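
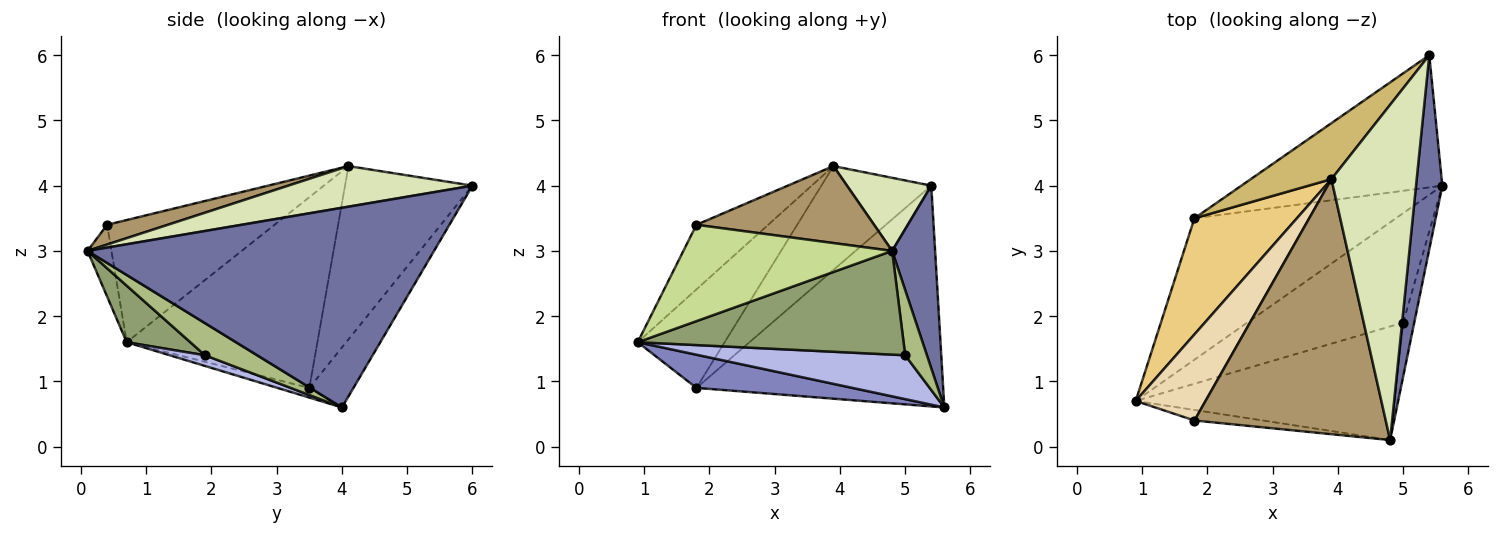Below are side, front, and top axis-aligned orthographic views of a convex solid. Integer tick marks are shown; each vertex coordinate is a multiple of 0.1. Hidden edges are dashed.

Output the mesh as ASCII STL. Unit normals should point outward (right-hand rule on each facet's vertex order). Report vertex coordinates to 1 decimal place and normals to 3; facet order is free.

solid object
 facet normal 0.984 -0.122 0.130
  outer loop
   vertex 5.4 6.0 4.0
   vertex 4.8 0.1 3.0
   vertex 5.6 4.0 0.6
  endloop
 endfacet
 facet normal -0.047 -0.228 -0.973
  outer loop
   vertex 1.8 3.5 0.9
   vertex 5.6 4.0 0.6
   vertex 0.9 0.7 1.6
  endloop
 endfacet
 facet normal -0.152 0.848 -0.508
  outer loop
   vertex 1.8 3.5 0.9
   vertex 5.4 6.0 4.0
   vertex 5.6 4.0 0.6
  endloop
 endfacet
 facet normal 0.063 -0.371 -0.926
  outer loop
   vertex 5.0 1.9 1.4
   vertex 0.9 0.7 1.6
   vertex 5.6 4.0 0.6
  endloop
 endfacet
 facet normal 0.159 -0.666 -0.729
  outer loop
   vertex 5.0 1.9 1.4
   vertex 4.8 0.1 3.0
   vertex 0.9 0.7 1.6
  endloop
 endfacet
 facet normal 0.880 -0.367 -0.302
  outer loop
   vertex 5.0 1.9 1.4
   vertex 5.6 4.0 0.6
   vertex 4.8 0.1 3.0
  endloop
 endfacet
 facet normal -0.113 -0.988 -0.108
  outer loop
   vertex 1.8 0.4 3.4
   vertex 0.9 0.7 1.6
   vertex 4.8 0.1 3.0
  endloop
 endfacet
 facet normal 0.422 -0.193 0.886
  outer loop
   vertex 3.9 4.1 4.3
   vertex 4.8 0.1 3.0
   vertex 5.4 6.0 4.0
  endloop
 endfacet
 facet normal 0.098 -0.288 0.953
  outer loop
   vertex 3.9 4.1 4.3
   vertex 1.8 0.4 3.4
   vertex 4.8 0.1 3.0
  endloop
 endfacet
 facet normal -0.714 0.616 0.332
  outer loop
   vertex 3.9 4.1 4.3
   vertex 5.4 6.0 4.0
   vertex 1.8 3.5 0.9
  endloop
 endfacet
 facet normal -0.818 0.373 0.439
  outer loop
   vertex 3.9 4.1 4.3
   vertex 1.8 3.5 0.9
   vertex 0.9 0.7 1.6
  endloop
 endfacet
 facet normal -0.814 0.349 0.465
  outer loop
   vertex 3.9 4.1 4.3
   vertex 0.9 0.7 1.6
   vertex 1.8 0.4 3.4
  endloop
 endfacet
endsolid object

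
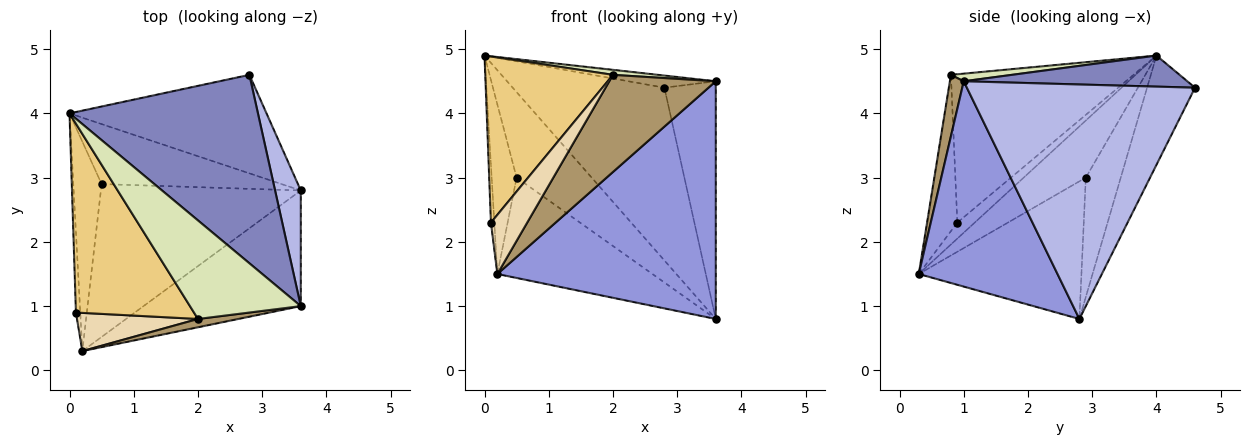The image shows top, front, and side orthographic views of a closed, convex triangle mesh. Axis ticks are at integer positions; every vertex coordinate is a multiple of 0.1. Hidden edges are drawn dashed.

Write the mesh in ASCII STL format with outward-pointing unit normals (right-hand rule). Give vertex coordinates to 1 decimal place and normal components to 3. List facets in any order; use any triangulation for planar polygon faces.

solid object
 facet normal -0.265 0.838 -0.478
  outer loop
   vertex 2.8 4.6 4.4
   vertex 3.6 2.8 0.8
   vertex 0.0 4.0 4.9
  endloop
 endfacet
 facet normal 0.162 0.063 0.985
  outer loop
   vertex 3.6 1.0 4.5
   vertex 2.8 4.6 4.4
   vertex 0.0 4.0 4.9
  endloop
 endfacet
 facet normal 0.496 -0.781 -0.380
  outer loop
   vertex 3.6 1.0 4.5
   vertex 0.2 0.3 1.5
   vertex 3.6 2.8 0.8
  endloop
 endfacet
 facet normal 0.970 0.219 0.106
  outer loop
   vertex 3.6 1.0 4.5
   vertex 3.6 2.8 0.8
   vertex 2.8 4.6 4.4
  endloop
 endfacet
 facet normal -0.356 0.765 -0.537
  outer loop
   vertex 0.5 2.9 3.0
   vertex 0.0 4.0 4.9
   vertex 3.6 2.8 0.8
  endloop
 endfacet
 facet normal -0.843 0.338 -0.418
  outer loop
   vertex 0.5 2.9 3.0
   vertex 0.2 0.3 1.5
   vertex 0.0 4.0 4.9
  endloop
 endfacet
 facet normal -0.499 0.476 -0.725
  outer loop
   vertex 0.5 2.9 3.0
   vertex 3.6 2.8 0.8
   vertex 0.2 0.3 1.5
  endloop
 endfacet
 facet normal 0.069 -0.051 0.996
  outer loop
   vertex 2.0 0.8 4.6
   vertex 3.6 1.0 4.5
   vertex 0.0 4.0 4.9
  endloop
 endfacet
 facet normal 0.129 -0.988 0.085
  outer loop
   vertex 2.0 0.8 4.6
   vertex 0.2 0.3 1.5
   vertex 3.6 1.0 4.5
  endloop
 endfacet
 facet normal -0.948 0.186 -0.258
  outer loop
   vertex 0.1 0.9 2.3
   vertex 0.0 4.0 4.9
   vertex 0.2 0.3 1.5
  endloop
 endfacet
 facet normal -0.686 -0.480 0.546
  outer loop
   vertex 0.1 0.9 2.3
   vertex 2.0 0.8 4.6
   vertex 0.0 4.0 4.9
  endloop
 endfacet
 facet normal -0.574 -0.688 0.444
  outer loop
   vertex 0.1 0.9 2.3
   vertex 0.2 0.3 1.5
   vertex 2.0 0.8 4.6
  endloop
 endfacet
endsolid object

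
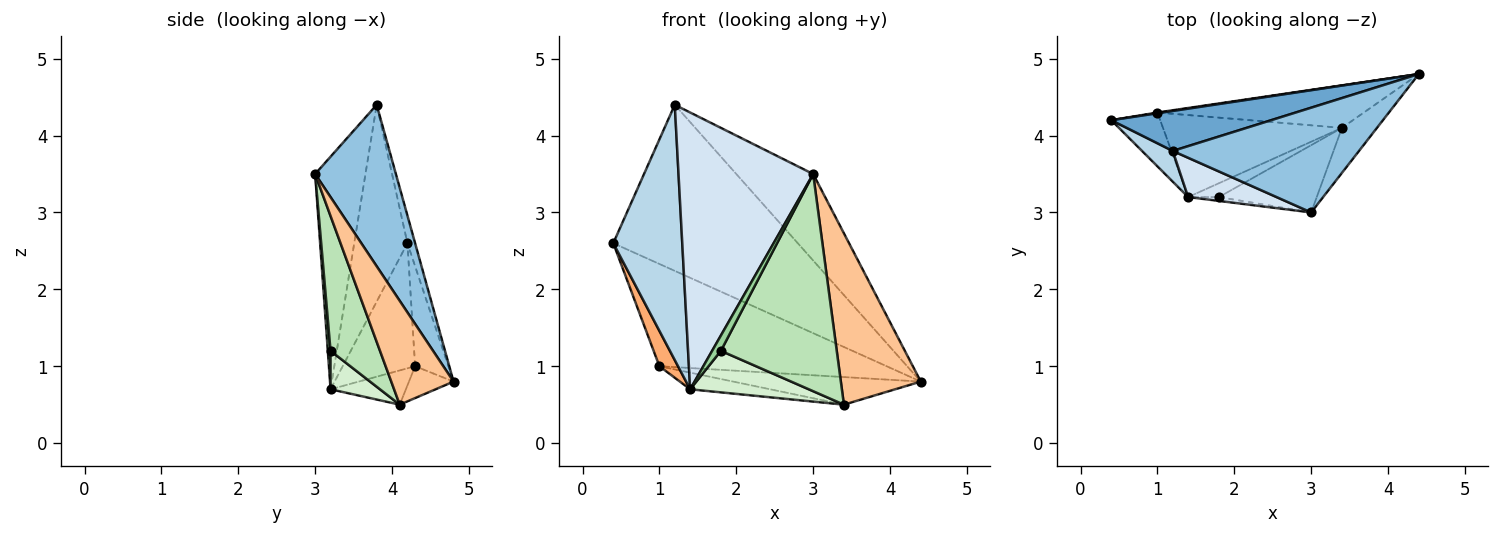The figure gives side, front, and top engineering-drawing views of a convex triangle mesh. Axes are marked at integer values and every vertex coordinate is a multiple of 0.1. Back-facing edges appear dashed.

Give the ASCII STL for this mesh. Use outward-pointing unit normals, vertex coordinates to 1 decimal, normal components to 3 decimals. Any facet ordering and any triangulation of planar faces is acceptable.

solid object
 facet normal -0.040 0.971 0.234
  outer loop
   vertex 1.2 3.8 4.4
   vertex 4.4 4.8 0.8
   vertex 0.4 4.2 2.6
  endloop
 endfacet
 facet normal 0.556 0.529 0.641
  outer loop
   vertex 1.2 3.8 4.4
   vertex 3.0 3.0 3.5
   vertex 4.4 4.8 0.8
  endloop
 endfacet
 facet normal -0.608 -0.788 0.095
  outer loop
   vertex 1.4 3.2 0.7
   vertex 1.2 3.8 4.4
   vertex 0.4 4.2 2.6
  endloop
 endfacet
 facet normal -0.347 -0.929 0.132
  outer loop
   vertex 1.4 3.2 0.7
   vertex 3.0 3.0 3.5
   vertex 1.2 3.8 4.4
  endloop
 endfacet
 facet normal -0.145 0.989 0.007
  outer loop
   vertex 1.0 4.3 1.0
   vertex 0.4 4.2 2.6
   vertex 4.4 4.8 0.8
  endloop
 endfacet
 facet normal -0.906 -0.233 -0.354
  outer loop
   vertex 1.0 4.3 1.0
   vertex 1.4 3.2 0.7
   vertex 0.4 4.2 2.6
  endloop
 endfacet
 facet normal 0.602 -0.773 -0.203
  outer loop
   vertex 3.4 4.1 0.5
   vertex 4.4 4.8 0.8
   vertex 3.0 3.0 3.5
  endloop
 endfacet
 facet normal -0.128 0.540 -0.832
  outer loop
   vertex 3.4 4.1 0.5
   vertex 1.0 4.3 1.0
   vertex 4.4 4.8 0.8
  endloop
 endfacet
 facet normal -0.184 0.196 -0.963
  outer loop
   vertex 3.4 4.1 0.5
   vertex 1.4 3.2 0.7
   vertex 1.0 4.3 1.0
  endloop
 endfacet
 facet normal 0.290 -0.928 -0.232
  outer loop
   vertex 1.8 3.2 1.2
   vertex 3.0 3.0 3.5
   vertex 1.4 3.2 0.7
  endloop
 endfacet
 facet normal 0.378 -0.884 -0.274
  outer loop
   vertex 1.8 3.2 1.2
   vertex 3.4 4.1 0.5
   vertex 3.0 3.0 3.5
  endloop
 endfacet
 facet normal 0.368 -0.882 -0.294
  outer loop
   vertex 1.8 3.2 1.2
   vertex 1.4 3.2 0.7
   vertex 3.4 4.1 0.5
  endloop
 endfacet
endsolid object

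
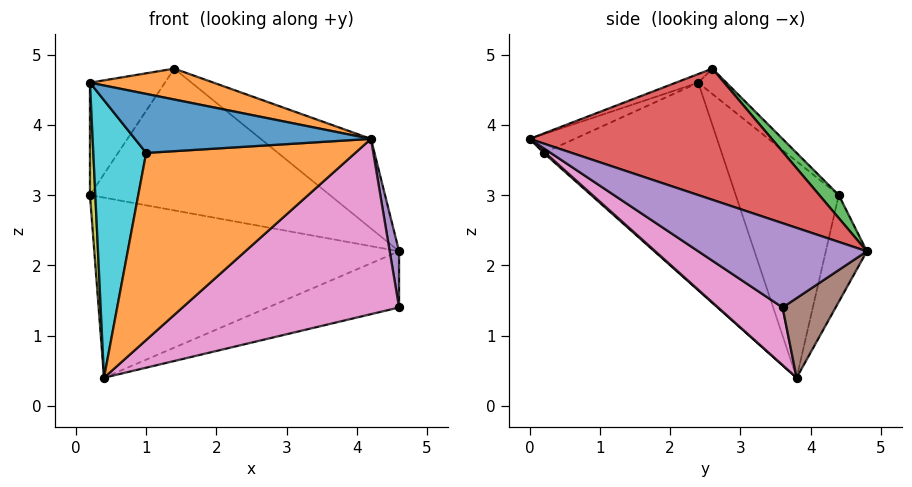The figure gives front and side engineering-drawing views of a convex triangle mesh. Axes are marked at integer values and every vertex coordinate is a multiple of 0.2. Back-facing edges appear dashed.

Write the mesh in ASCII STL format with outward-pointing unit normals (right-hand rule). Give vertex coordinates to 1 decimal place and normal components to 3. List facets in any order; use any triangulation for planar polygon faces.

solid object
 facet normal -0.130 0.964 -0.232
  outer loop
   vertex 0.4 3.8 0.4
   vertex 0.2 4.4 3.0
   vertex 4.6 4.8 2.2
  endloop
 endfacet
 facet normal 0.005 -0.664 -0.748
  outer loop
   vertex 1.0 0.2 3.6
   vertex 0.4 3.8 0.4
   vertex 4.2 0.0 3.8
  endloop
 endfacet
 facet normal 0.059 0.725 0.686
  outer loop
   vertex 1.4 2.6 4.8
   vertex 4.6 4.8 2.2
   vertex 0.2 4.4 3.0
  endloop
 endfacet
 facet normal 0.512 0.233 0.827
  outer loop
   vertex 1.4 2.6 4.8
   vertex 4.2 0.0 3.8
   vertex 4.6 4.8 2.2
  endloop
 endfacet
 facet normal 0.995 -0.055 0.083
  outer loop
   vertex 4.6 3.6 1.4
   vertex 4.6 4.8 2.2
   vertex 4.2 0.0 3.8
  endloop
 endfacet
 facet normal 0.219 0.541 -0.812
  outer loop
   vertex 4.6 3.6 1.4
   vertex 0.4 3.8 0.4
   vertex 4.6 4.8 2.2
  endloop
 endfacet
 facet normal 0.167 -0.560 -0.812
  outer loop
   vertex 4.6 3.6 1.4
   vertex 4.2 0.0 3.8
   vertex 0.4 3.8 0.4
  endloop
 endfacet
 facet normal -0.228 0.608 0.760
  outer loop
   vertex 0.2 2.4 4.6
   vertex 1.4 2.6 4.8
   vertex 0.2 4.4 3.0
  endloop
 endfacet
 facet normal -0.997 -0.052 -0.065
  outer loop
   vertex 0.2 2.4 4.6
   vertex 0.2 4.4 3.0
   vertex 0.4 3.8 0.4
  endloop
 endfacet
 facet normal -0.949 -0.282 -0.139
  outer loop
   vertex 0.2 2.4 4.6
   vertex 0.4 3.8 0.4
   vertex 1.0 0.2 3.6
  endloop
 endfacet
 facet normal -0.083 -0.437 0.895
  outer loop
   vertex 0.2 2.4 4.6
   vertex 1.0 0.2 3.6
   vertex 4.2 0.0 3.8
  endloop
 endfacet
 facet normal -0.078 -0.430 0.899
  outer loop
   vertex 0.2 2.4 4.6
   vertex 4.2 0.0 3.8
   vertex 1.4 2.6 4.8
  endloop
 endfacet
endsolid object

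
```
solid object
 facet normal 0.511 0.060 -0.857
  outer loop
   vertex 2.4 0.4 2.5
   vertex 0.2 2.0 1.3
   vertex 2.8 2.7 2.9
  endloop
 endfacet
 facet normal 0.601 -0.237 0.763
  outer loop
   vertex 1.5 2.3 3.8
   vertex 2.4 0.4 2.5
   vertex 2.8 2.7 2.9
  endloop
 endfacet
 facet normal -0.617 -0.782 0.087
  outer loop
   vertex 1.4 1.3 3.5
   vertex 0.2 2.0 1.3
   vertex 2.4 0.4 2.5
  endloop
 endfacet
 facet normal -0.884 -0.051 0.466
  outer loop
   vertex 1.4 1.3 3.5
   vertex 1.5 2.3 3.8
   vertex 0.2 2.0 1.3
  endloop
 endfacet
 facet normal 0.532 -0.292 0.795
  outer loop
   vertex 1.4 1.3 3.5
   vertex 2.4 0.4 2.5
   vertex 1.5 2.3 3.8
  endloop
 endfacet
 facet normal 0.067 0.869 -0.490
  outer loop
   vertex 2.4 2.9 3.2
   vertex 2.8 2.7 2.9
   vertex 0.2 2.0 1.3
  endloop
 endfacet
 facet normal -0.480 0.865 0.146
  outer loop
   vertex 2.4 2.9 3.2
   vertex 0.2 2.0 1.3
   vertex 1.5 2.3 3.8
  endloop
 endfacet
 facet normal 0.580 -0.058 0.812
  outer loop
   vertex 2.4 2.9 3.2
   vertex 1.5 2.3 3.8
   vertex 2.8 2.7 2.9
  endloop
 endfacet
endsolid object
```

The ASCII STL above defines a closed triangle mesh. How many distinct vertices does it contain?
6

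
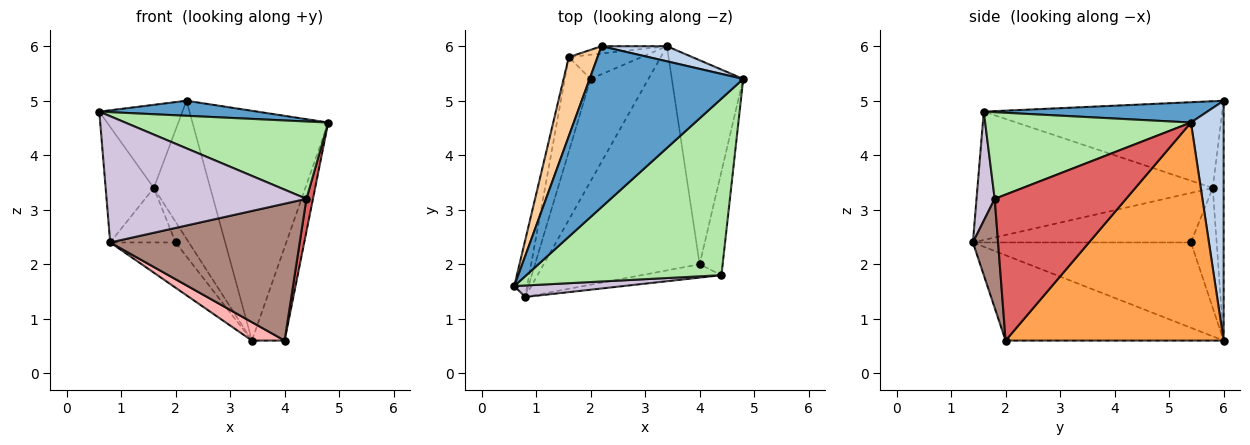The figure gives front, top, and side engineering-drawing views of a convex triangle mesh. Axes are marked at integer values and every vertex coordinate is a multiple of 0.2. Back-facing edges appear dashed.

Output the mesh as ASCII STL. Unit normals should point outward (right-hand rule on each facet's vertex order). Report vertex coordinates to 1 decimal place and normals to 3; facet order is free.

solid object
 facet normal 0.131 -0.092 0.987
  outer loop
   vertex 2.2 6.0 5.0
   vertex 0.6 1.6 4.8
   vertex 4.8 5.4 4.6
  endloop
 endfacet
 facet normal 0.234 0.970 0.064
  outer loop
   vertex 3.4 6.0 0.6
   vertex 2.2 6.0 5.0
   vertex 4.8 5.4 4.6
  endloop
 endfacet
 facet normal 0.941 0.141 -0.308
  outer loop
   vertex 4.0 2.0 0.6
   vertex 3.4 6.0 0.6
   vertex 4.8 5.4 4.6
  endloop
 endfacet
 facet normal -0.901 0.314 0.299
  outer loop
   vertex 1.6 5.8 3.4
   vertex 0.6 1.6 4.8
   vertex 2.2 6.0 5.0
  endloop
 endfacet
 facet normal -0.189 0.981 -0.052
  outer loop
   vertex 1.6 5.8 3.4
   vertex 2.2 6.0 5.0
   vertex 3.4 6.0 0.6
  endloop
 endfacet
 facet normal 0.377 -0.372 0.848
  outer loop
   vertex 4.4 1.8 3.2
   vertex 4.8 5.4 4.6
   vertex 0.6 1.6 4.8
  endloop
 endfacet
 facet normal 0.987 -0.049 -0.156
  outer loop
   vertex 4.4 1.8 3.2
   vertex 4.0 2.0 0.6
   vertex 4.8 5.4 4.6
  endloop
 endfacet
 facet normal -0.479 -0.072 -0.875
  outer loop
   vertex 0.8 1.4 2.4
   vertex 3.4 6.0 0.6
   vertex 4.0 2.0 0.6
  endloop
 endfacet
 facet normal -0.975 0.200 -0.098
  outer loop
   vertex 0.8 1.4 2.4
   vertex 0.6 1.6 4.8
   vertex 1.6 5.8 3.4
  endloop
 endfacet
 facet normal 0.090 -0.992 0.090
  outer loop
   vertex 0.8 1.4 2.4
   vertex 4.4 1.8 3.2
   vertex 0.6 1.6 4.8
  endloop
 endfacet
 facet normal 0.131 -0.987 -0.096
  outer loop
   vertex 0.8 1.4 2.4
   vertex 4.0 2.0 0.6
   vertex 4.4 1.8 3.2
  endloop
 endfacet
 facet normal -0.783 0.403 -0.474
  outer loop
   vertex 2.0 5.4 2.4
   vertex 1.6 5.8 3.4
   vertex 3.4 6.0 0.6
  endloop
 endfacet
 facet normal -0.803 0.241 -0.545
  outer loop
   vertex 2.0 5.4 2.4
   vertex 3.4 6.0 0.6
   vertex 0.8 1.4 2.4
  endloop
 endfacet
 facet normal -0.857 0.257 -0.446
  outer loop
   vertex 2.0 5.4 2.4
   vertex 0.8 1.4 2.4
   vertex 1.6 5.8 3.4
  endloop
 endfacet
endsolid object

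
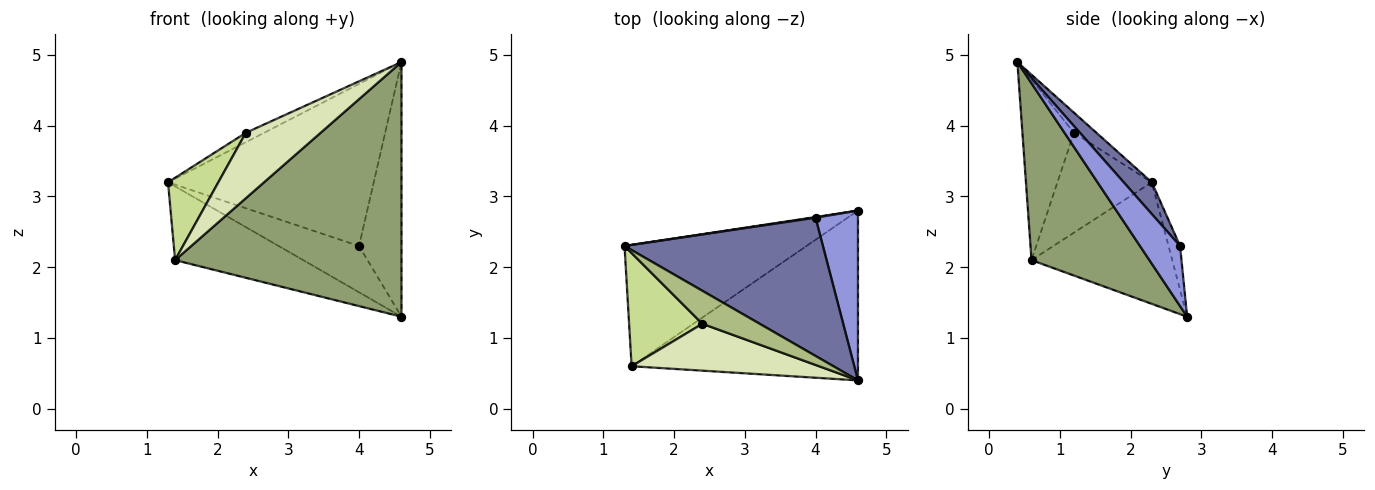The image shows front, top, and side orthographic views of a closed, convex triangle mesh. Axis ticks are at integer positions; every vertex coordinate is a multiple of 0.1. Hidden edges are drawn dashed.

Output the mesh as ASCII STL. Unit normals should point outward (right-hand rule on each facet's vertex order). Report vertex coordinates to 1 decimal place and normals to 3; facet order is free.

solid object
 facet normal 0.103 0.757 0.646
  outer loop
   vertex 4.0 2.7 2.3
   vertex 1.3 2.3 3.2
   vertex 4.6 0.4 4.9
  endloop
 endfacet
 facet normal -0.142 0.990 0.014
  outer loop
   vertex 4.0 2.7 2.3
   vertex 4.6 2.8 1.3
   vertex 1.3 2.3 3.2
  endloop
 endfacet
 facet normal 0.618 0.654 0.436
  outer loop
   vertex 4.0 2.7 2.3
   vertex 4.6 0.4 4.9
   vertex 4.6 2.8 1.3
  endloop
 endfacet
 facet normal -0.496 0.451 -0.742
  outer loop
   vertex 1.4 0.6 2.1
   vertex 1.3 2.3 3.2
   vertex 4.6 2.8 1.3
  endloop
 endfacet
 facet normal 0.398 -0.763 -0.509
  outer loop
   vertex 1.4 0.6 2.1
   vertex 4.6 2.8 1.3
   vertex 4.6 0.4 4.9
  endloop
 endfacet
 facet normal -0.319 0.260 0.911
  outer loop
   vertex 2.4 1.2 3.9
   vertex 4.6 0.4 4.9
   vertex 1.3 2.3 3.2
  endloop
 endfacet
 facet normal -0.741 -0.395 0.543
  outer loop
   vertex 2.4 1.2 3.9
   vertex 1.3 2.3 3.2
   vertex 1.4 0.6 2.1
  endloop
 endfacet
 facet normal -0.489 -0.709 0.508
  outer loop
   vertex 2.4 1.2 3.9
   vertex 1.4 0.6 2.1
   vertex 4.6 0.4 4.9
  endloop
 endfacet
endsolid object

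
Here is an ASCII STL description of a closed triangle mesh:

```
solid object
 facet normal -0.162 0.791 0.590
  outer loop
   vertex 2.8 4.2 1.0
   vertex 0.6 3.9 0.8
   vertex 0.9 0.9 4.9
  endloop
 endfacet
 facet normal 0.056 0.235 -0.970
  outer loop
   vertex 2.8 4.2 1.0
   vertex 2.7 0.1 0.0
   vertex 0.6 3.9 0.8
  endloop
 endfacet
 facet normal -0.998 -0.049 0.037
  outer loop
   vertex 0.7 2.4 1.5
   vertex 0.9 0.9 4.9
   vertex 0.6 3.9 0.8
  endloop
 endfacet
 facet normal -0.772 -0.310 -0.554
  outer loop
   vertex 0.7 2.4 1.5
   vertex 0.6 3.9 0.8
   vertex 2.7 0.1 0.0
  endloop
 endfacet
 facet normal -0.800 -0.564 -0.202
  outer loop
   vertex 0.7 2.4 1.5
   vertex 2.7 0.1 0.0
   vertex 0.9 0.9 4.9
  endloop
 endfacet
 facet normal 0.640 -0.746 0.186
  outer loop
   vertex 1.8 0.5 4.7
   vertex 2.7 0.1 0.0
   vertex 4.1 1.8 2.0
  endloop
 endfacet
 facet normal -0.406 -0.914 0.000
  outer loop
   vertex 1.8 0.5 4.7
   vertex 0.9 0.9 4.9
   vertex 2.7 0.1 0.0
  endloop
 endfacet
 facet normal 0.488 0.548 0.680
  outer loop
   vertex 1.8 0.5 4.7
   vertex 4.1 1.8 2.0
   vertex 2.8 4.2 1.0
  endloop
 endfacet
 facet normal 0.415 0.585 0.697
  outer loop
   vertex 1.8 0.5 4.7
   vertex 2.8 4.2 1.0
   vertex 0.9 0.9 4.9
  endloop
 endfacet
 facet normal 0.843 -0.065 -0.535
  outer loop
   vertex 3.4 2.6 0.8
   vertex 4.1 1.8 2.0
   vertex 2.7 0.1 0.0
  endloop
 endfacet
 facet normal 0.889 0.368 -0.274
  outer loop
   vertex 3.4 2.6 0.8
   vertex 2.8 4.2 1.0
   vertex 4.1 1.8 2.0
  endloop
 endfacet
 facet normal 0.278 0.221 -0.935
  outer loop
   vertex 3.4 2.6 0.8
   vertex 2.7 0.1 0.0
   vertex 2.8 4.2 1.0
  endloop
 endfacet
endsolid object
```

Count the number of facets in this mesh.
12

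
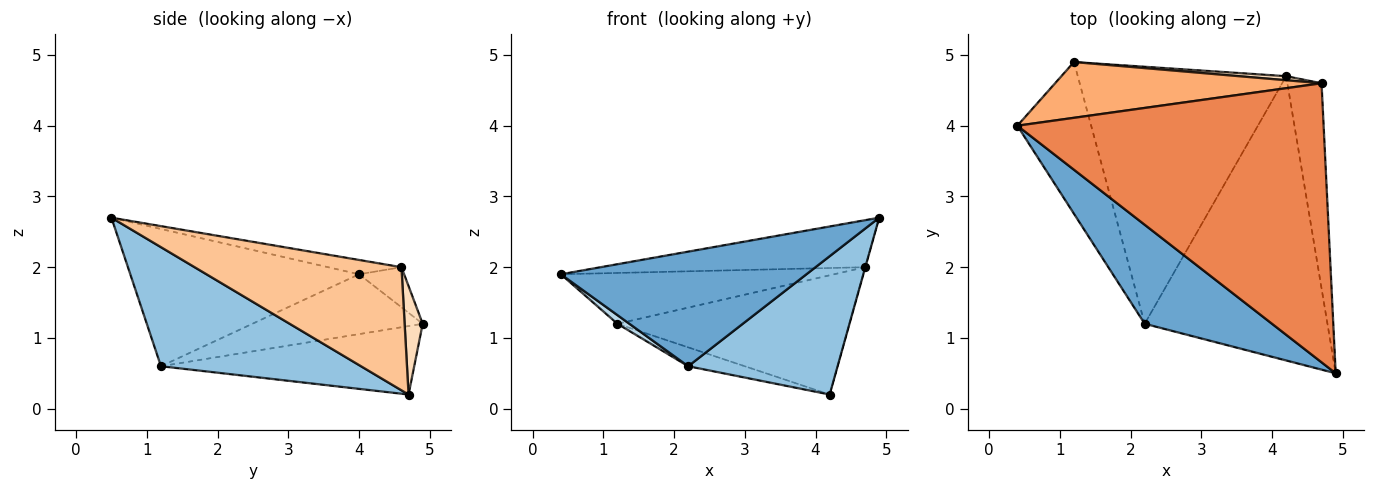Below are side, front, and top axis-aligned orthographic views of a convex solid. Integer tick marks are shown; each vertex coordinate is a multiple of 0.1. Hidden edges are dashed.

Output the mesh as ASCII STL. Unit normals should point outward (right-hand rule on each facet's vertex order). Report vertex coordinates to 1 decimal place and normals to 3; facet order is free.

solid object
 facet normal -0.576 -0.618 0.534
  outer loop
   vertex 2.2 1.2 0.6
   vertex 4.9 0.5 2.7
   vertex 0.4 4.0 1.9
  endloop
 endfacet
 facet normal 0.506 -0.378 -0.776
  outer loop
   vertex 2.2 1.2 0.6
   vertex 4.2 4.7 0.2
   vertex 4.9 0.5 2.7
  endloop
 endfacet
 facet normal -0.629 -0.044 -0.776
  outer loop
   vertex 2.2 1.2 0.6
   vertex 0.4 4.0 1.9
   vertex 1.2 4.9 1.2
  endloop
 endfacet
 facet normal -0.311 0.070 -0.948
  outer loop
   vertex 2.2 1.2 0.6
   vertex 1.2 4.9 1.2
   vertex 4.2 4.7 0.2
  endloop
 endfacet
 facet normal -0.046 0.166 0.985
  outer loop
   vertex 4.7 4.6 2.0
   vertex 0.4 4.0 1.9
   vertex 4.9 0.5 2.7
  endloop
 endfacet
 facet normal -0.111 0.670 0.735
  outer loop
   vertex 4.7 4.6 2.0
   vertex 1.2 4.9 1.2
   vertex 0.4 4.0 1.9
  endloop
 endfacet
 facet normal 0.964 0.001 -0.268
  outer loop
   vertex 4.7 4.6 2.0
   vertex 4.9 0.5 2.7
   vertex 4.2 4.7 0.2
  endloop
 endfacet
 facet normal 0.078 0.996 0.034
  outer loop
   vertex 4.7 4.6 2.0
   vertex 4.2 4.7 0.2
   vertex 1.2 4.9 1.2
  endloop
 endfacet
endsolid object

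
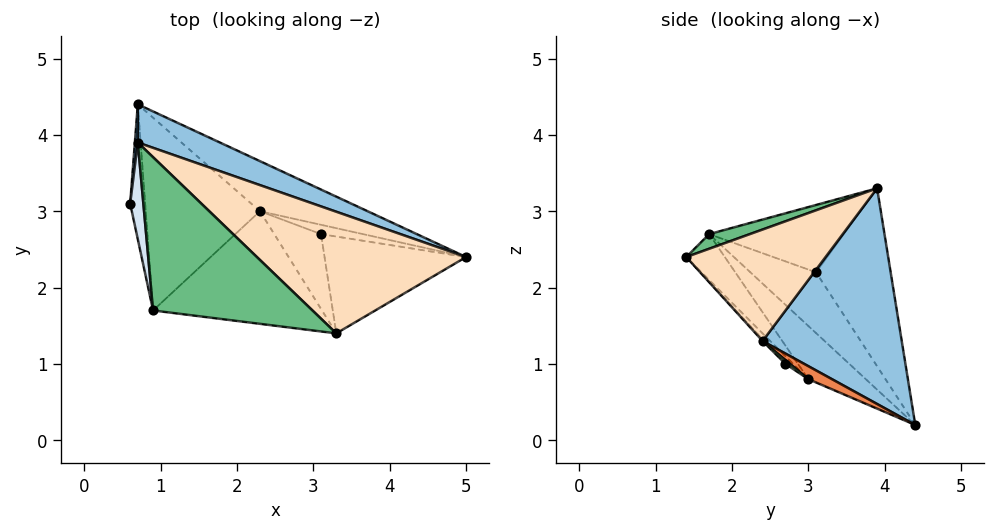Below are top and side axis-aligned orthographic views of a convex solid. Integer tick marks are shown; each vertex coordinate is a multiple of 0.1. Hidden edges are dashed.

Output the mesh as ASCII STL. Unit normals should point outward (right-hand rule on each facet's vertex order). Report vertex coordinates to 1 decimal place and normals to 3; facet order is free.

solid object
 facet normal -0.995 0.102 0.016
  outer loop
   vertex 0.7 3.9 3.3
   vertex 0.7 4.4 0.2
   vertex 0.6 3.1 2.2
  endloop
 endfacet
 facet normal 0.386 0.911 0.147
  outer loop
   vertex 0.7 3.9 3.3
   vertex 5.0 2.4 1.3
   vertex 0.7 4.4 0.2
  endloop
 endfacet
 facet normal -0.932 -0.282 -0.230
  outer loop
   vertex 0.9 1.7 2.7
   vertex 0.6 3.1 2.2
   vertex 0.7 4.4 0.2
  endloop
 endfacet
 facet normal -0.972 -0.140 0.190
  outer loop
   vertex 0.9 1.7 2.7
   vertex 0.7 3.9 3.3
   vertex 0.6 3.1 2.2
  endloop
 endfacet
 facet normal 0.115 -0.277 -0.954
  outer loop
   vertex 2.3 3.0 0.8
   vertex 0.7 4.4 0.2
   vertex 5.0 2.4 1.3
  endloop
 endfacet
 facet normal -0.318 -0.657 -0.684
  outer loop
   vertex 2.3 3.0 0.8
   vertex 0.9 1.7 2.7
   vertex 0.7 4.4 0.2
  endloop
 endfacet
 facet normal -0.174 -0.748 -0.640
  outer loop
   vertex 3.3 1.4 2.4
   vertex 0.9 1.7 2.7
   vertex 2.3 3.0 0.8
  endloop
 endfacet
 facet normal 0.463 0.169 0.870
  outer loop
   vertex 3.3 1.4 2.4
   vertex 5.0 2.4 1.3
   vertex 0.7 3.9 3.3
  endloop
 endfacet
 facet normal 0.089 -0.255 0.963
  outer loop
   vertex 3.3 1.4 2.4
   vertex 0.7 3.9 3.3
   vertex 0.9 1.7 2.7
  endloop
 endfacet
 facet normal 0.083 -0.389 -0.917
  outer loop
   vertex 3.1 2.7 1.0
   vertex 2.3 3.0 0.8
   vertex 5.0 2.4 1.3
  endloop
 endfacet
 facet normal -0.008 -0.733 -0.680
  outer loop
   vertex 3.1 2.7 1.0
   vertex 5.0 2.4 1.3
   vertex 3.3 1.4 2.4
  endloop
 endfacet
 facet normal -0.109 -0.736 -0.668
  outer loop
   vertex 3.1 2.7 1.0
   vertex 3.3 1.4 2.4
   vertex 2.3 3.0 0.8
  endloop
 endfacet
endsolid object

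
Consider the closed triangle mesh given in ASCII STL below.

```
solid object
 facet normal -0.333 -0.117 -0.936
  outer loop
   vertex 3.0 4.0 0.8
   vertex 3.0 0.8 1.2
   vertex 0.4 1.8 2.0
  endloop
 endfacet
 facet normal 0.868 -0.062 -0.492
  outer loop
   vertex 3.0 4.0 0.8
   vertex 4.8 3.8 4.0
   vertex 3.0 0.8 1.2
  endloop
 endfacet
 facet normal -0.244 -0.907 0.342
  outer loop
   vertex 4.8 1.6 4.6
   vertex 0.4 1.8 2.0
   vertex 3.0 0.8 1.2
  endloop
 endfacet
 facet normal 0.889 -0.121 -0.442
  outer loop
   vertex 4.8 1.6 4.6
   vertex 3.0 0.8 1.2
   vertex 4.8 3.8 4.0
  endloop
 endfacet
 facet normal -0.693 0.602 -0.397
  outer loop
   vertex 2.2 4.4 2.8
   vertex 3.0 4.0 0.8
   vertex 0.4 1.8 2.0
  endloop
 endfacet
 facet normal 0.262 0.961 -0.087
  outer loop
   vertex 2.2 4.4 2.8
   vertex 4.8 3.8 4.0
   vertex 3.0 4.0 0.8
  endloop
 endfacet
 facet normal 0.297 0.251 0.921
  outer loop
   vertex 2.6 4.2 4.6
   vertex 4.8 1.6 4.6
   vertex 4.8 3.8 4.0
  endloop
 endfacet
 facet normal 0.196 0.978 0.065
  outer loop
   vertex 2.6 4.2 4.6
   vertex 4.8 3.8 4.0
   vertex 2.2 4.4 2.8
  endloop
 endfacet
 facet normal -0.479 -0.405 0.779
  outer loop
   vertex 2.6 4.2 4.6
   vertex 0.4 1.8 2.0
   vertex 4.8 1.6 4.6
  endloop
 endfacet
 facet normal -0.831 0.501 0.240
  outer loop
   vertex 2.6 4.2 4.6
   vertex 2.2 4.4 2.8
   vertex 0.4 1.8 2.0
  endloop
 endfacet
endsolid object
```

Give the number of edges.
15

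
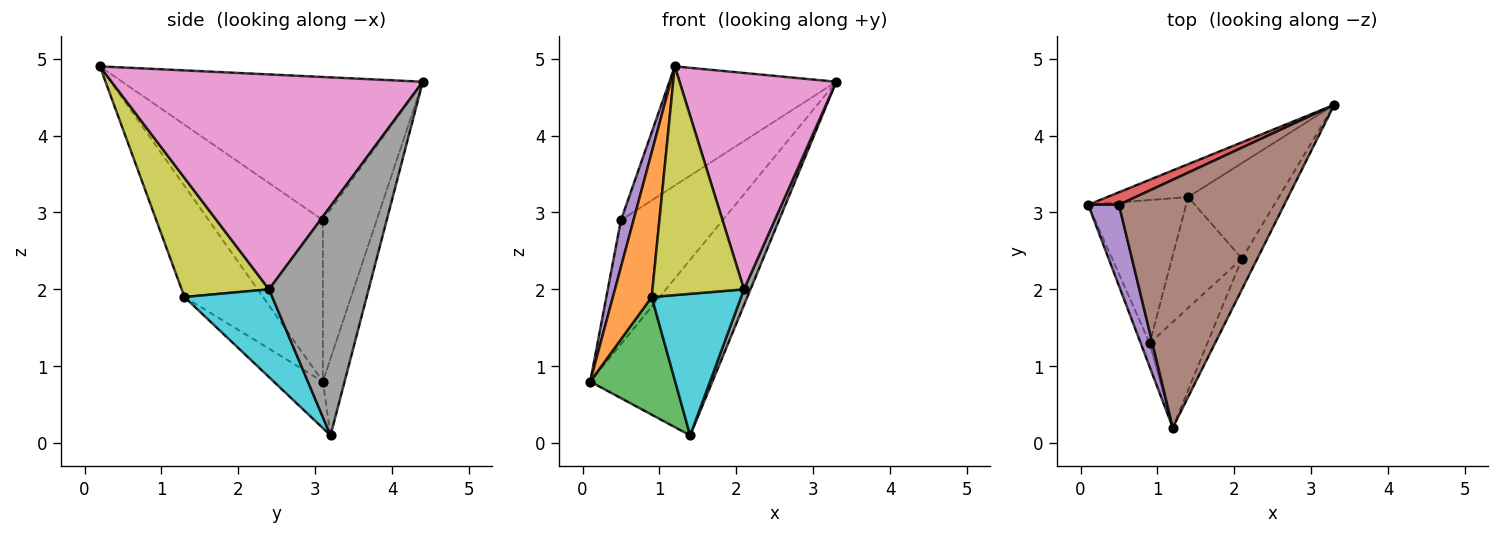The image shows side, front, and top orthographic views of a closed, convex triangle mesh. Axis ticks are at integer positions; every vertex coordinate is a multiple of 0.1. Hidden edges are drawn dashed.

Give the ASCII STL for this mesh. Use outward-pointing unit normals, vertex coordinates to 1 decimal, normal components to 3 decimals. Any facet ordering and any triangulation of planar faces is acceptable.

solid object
 facet normal -0.172 0.968 -0.181
  outer loop
   vertex 1.4 3.2 0.1
   vertex 0.1 3.1 0.8
   vertex 3.3 4.4 4.7
  endloop
 endfacet
 facet normal -0.894 -0.442 -0.073
  outer loop
   vertex 0.9 1.3 1.9
   vertex 1.2 0.2 4.9
   vertex 0.1 3.1 0.8
  endloop
 endfacet
 facet normal -0.345 -0.596 -0.725
  outer loop
   vertex 0.9 1.3 1.9
   vertex 0.1 3.1 0.8
   vertex 1.4 3.2 0.1
  endloop
 endfacet
 facet normal -0.466 0.880 0.089
  outer loop
   vertex 0.5 3.1 2.9
   vertex 3.3 4.4 4.7
   vertex 0.1 3.1 0.8
  endloop
 endfacet
 facet normal -0.977 -0.107 0.186
  outer loop
   vertex 0.5 3.1 2.9
   vertex 0.1 3.1 0.8
   vertex 1.2 0.2 4.9
  endloop
 endfacet
 facet normal -0.615 0.341 0.710
  outer loop
   vertex 0.5 3.1 2.9
   vertex 1.2 0.2 4.9
   vertex 3.3 4.4 4.7
  endloop
 endfacet
 facet normal 0.891 -0.449 -0.064
  outer loop
   vertex 2.1 2.4 2.0
   vertex 3.3 4.4 4.7
   vertex 1.2 0.2 4.9
  endloop
 endfacet
 facet normal 0.928 -0.061 -0.367
  outer loop
   vertex 2.1 2.4 2.0
   vertex 1.4 3.2 0.1
   vertex 3.3 4.4 4.7
  endloop
 endfacet
 facet normal 0.655 -0.686 -0.317
  outer loop
   vertex 2.1 2.4 2.0
   vertex 1.2 0.2 4.9
   vertex 0.9 1.3 1.9
  endloop
 endfacet
 facet normal 0.612 -0.623 -0.488
  outer loop
   vertex 2.1 2.4 2.0
   vertex 0.9 1.3 1.9
   vertex 1.4 3.2 0.1
  endloop
 endfacet
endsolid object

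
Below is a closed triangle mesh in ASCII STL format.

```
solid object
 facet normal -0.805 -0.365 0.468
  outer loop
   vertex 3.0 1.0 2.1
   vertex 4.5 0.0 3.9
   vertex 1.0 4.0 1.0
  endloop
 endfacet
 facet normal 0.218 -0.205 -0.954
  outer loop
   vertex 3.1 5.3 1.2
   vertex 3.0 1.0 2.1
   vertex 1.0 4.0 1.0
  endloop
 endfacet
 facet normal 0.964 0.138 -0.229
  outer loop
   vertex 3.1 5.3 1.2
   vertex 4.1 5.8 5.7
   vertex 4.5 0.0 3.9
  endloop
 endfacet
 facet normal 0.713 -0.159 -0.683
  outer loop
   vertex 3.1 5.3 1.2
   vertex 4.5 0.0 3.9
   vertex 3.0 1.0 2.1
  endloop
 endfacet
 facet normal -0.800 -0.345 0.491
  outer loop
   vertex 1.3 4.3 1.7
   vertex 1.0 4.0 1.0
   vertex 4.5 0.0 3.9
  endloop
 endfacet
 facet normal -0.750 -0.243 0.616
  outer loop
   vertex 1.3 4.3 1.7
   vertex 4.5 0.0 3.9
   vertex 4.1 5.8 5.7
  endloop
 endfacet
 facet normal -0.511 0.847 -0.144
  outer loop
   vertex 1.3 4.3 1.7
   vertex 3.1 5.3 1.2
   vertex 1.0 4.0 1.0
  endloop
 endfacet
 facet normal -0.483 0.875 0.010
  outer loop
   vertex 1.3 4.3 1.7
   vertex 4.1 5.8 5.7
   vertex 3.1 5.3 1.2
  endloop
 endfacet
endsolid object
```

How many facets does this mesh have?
8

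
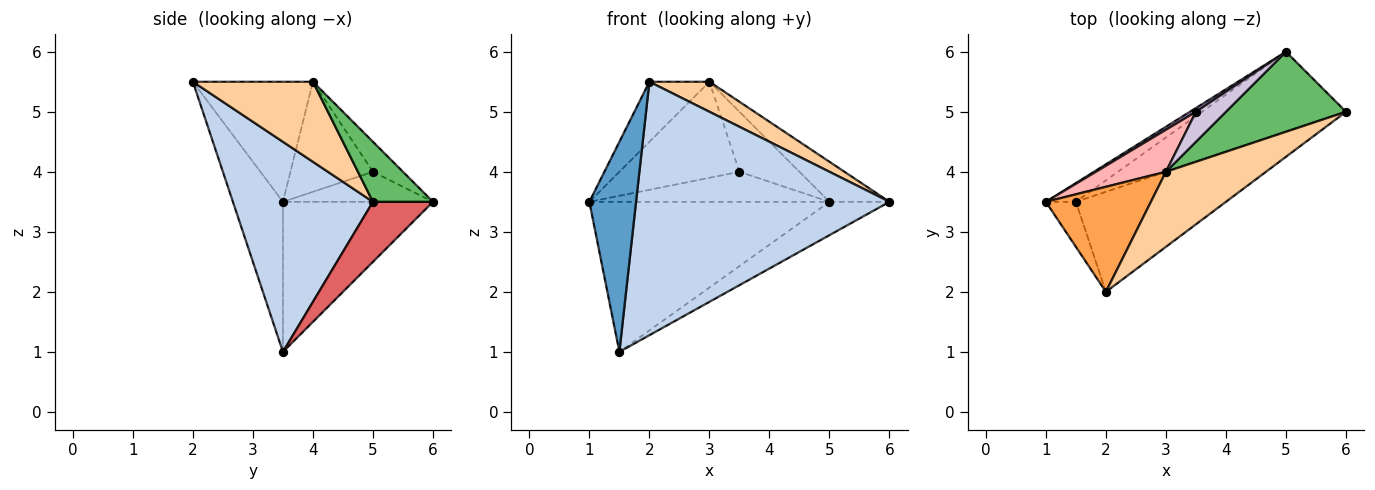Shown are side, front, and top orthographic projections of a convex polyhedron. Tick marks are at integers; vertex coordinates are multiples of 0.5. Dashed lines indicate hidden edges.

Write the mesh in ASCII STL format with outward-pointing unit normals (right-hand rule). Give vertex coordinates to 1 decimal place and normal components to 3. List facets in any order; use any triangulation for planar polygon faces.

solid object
 facet normal -0.723 -0.675 -0.145
  outer loop
   vertex 1.5 3.5 1.0
   vertex 2.0 2.0 5.5
   vertex 1.0 3.5 3.5
  endloop
 endfacet
 facet normal 0.457 -0.827 -0.327
  outer loop
   vertex 1.5 3.5 1.0
   vertex 6.0 5.0 3.5
   vertex 2.0 2.0 5.5
  endloop
 endfacet
 facet normal -0.704 0.352 0.616
  outer loop
   vertex 3.0 4.0 5.5
   vertex 1.0 3.5 3.5
   vertex 2.0 2.0 5.5
  endloop
 endfacet
 facet normal 0.596 -0.298 0.745
  outer loop
   vertex 3.0 4.0 5.5
   vertex 2.0 2.0 5.5
   vertex 6.0 5.0 3.5
  endloop
 endfacet
 facet normal 0.408 0.408 0.816
  outer loop
   vertex 5.0 6.0 3.5
   vertex 3.0 4.0 5.5
   vertex 6.0 5.0 3.5
  endloop
 endfacet
 facet normal -0.527 0.843 -0.105
  outer loop
   vertex 5.0 6.0 3.5
   vertex 1.5 3.5 1.0
   vertex 1.0 3.5 3.5
  endloop
 endfacet
 facet normal 0.359 0.359 -0.862
  outer loop
   vertex 5.0 6.0 3.5
   vertex 6.0 5.0 3.5
   vertex 1.5 3.5 1.0
  endloop
 endfacet
 facet normal -0.533 0.775 0.339
  outer loop
   vertex 3.5 5.0 4.0
   vertex 1.0 3.5 3.5
   vertex 3.0 4.0 5.5
  endloop
 endfacet
 facet normal -0.527 0.843 0.105
  outer loop
   vertex 3.5 5.0 4.0
   vertex 5.0 6.0 3.5
   vertex 1.0 3.5 3.5
  endloop
 endfacet
 facet normal -0.408 0.816 0.408
  outer loop
   vertex 3.5 5.0 4.0
   vertex 3.0 4.0 5.5
   vertex 5.0 6.0 3.5
  endloop
 endfacet
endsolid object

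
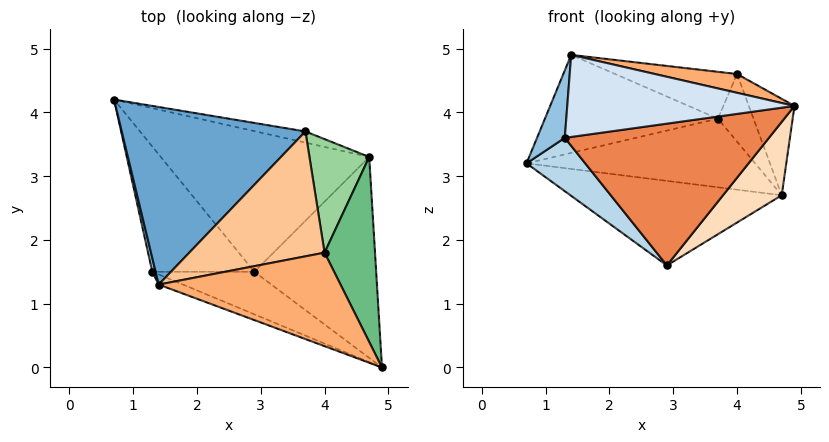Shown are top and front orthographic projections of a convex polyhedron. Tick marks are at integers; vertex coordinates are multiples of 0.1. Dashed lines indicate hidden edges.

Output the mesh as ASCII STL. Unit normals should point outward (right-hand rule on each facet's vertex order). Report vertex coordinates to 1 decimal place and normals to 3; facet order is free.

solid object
 facet normal -0.123 0.480 0.869
  outer loop
   vertex 3.7 3.7 3.9
   vertex 0.7 4.2 3.2
   vertex 1.4 1.3 4.9
  endloop
 endfacet
 facet normal -0.977 -0.211 0.043
  outer loop
   vertex 1.3 1.5 3.6
   vertex 1.4 1.3 4.9
   vertex 0.7 4.2 3.2
  endloop
 endfacet
 facet normal -0.755 -0.257 -0.604
  outer loop
   vertex 1.3 1.5 3.6
   vertex 0.7 4.2 3.2
   vertex 2.9 1.5 1.6
  endloop
 endfacet
 facet normal -0.369 -0.923 -0.114
  outer loop
   vertex 1.3 1.5 3.6
   vertex 4.9 0.0 4.1
   vertex 1.4 1.3 4.9
  endloop
 endfacet
 facet normal -0.338 -0.901 -0.270
  outer loop
   vertex 1.3 1.5 3.6
   vertex 2.9 1.5 1.6
   vertex 4.9 0.0 4.1
  endloop
 endfacet
 facet normal 0.149 -0.195 0.969
  outer loop
   vertex 4.0 1.8 4.6
   vertex 1.4 1.3 4.9
   vertex 4.9 0.0 4.1
  endloop
 endfacet
 facet normal 0.040 0.351 0.935
  outer loop
   vertex 4.0 1.8 4.6
   vertex 3.7 3.7 3.9
   vertex 1.4 1.3 4.9
  endloop
 endfacet
 facet normal 0.676 -0.253 -0.692
  outer loop
   vertex 4.7 3.3 2.7
   vertex 4.9 0.0 4.1
   vertex 2.9 1.5 1.6
  endloop
 endfacet
 facet normal 0.817 0.266 0.511
  outer loop
   vertex 4.7 3.3 2.7
   vertex 4.0 1.8 4.6
   vertex 4.9 0.0 4.1
  endloop
 endfacet
 facet normal 0.777 0.322 0.540
  outer loop
   vertex 4.7 3.3 2.7
   vertex 3.7 3.7 3.9
   vertex 4.0 1.8 4.6
  endloop
 endfacet
 facet normal 0.009 0.515 -0.857
  outer loop
   vertex 4.7 3.3 2.7
   vertex 2.9 1.5 1.6
   vertex 0.7 4.2 3.2
  endloop
 endfacet
 facet normal 0.198 0.967 -0.157
  outer loop
   vertex 4.7 3.3 2.7
   vertex 0.7 4.2 3.2
   vertex 3.7 3.7 3.9
  endloop
 endfacet
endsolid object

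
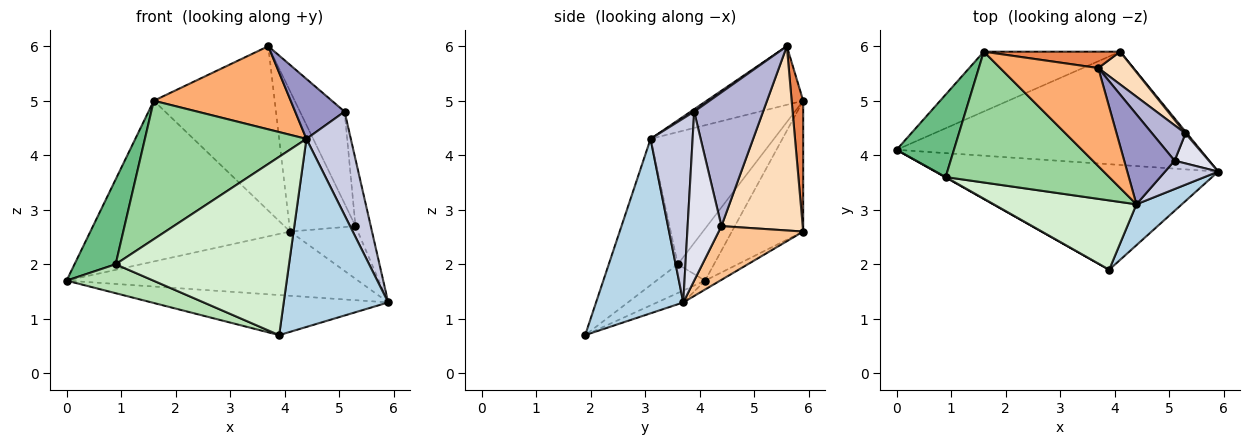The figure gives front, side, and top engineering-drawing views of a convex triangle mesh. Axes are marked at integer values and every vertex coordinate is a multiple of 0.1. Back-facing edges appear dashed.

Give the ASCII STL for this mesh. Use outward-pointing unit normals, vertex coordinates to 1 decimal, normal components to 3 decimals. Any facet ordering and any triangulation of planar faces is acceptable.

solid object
 facet normal -0.039 0.355 -0.934
  outer loop
   vertex 3.9 1.9 0.7
   vertex 0.0 4.1 1.7
   vertex 5.9 3.7 1.3
  endloop
 endfacet
 facet normal -0.026 0.493 -0.870
  outer loop
   vertex 4.1 5.9 2.6
   vertex 5.9 3.7 1.3
   vertex 0.0 4.1 1.7
  endloop
 endfacet
 facet normal 0.632 -0.757 0.165
  outer loop
   vertex 4.4 3.1 4.3
   vertex 3.9 1.9 0.7
   vertex 5.9 3.7 1.3
  endloop
 endfacet
 facet normal -0.318 0.889 -0.331
  outer loop
   vertex 1.6 5.9 5.0
   vertex 4.1 5.9 2.6
   vertex 0.0 4.1 1.7
  endloop
 endfacet
 facet normal 0.095 0.991 0.099
  outer loop
   vertex 1.6 5.9 5.0
   vertex 3.7 5.6 6.0
   vertex 4.1 5.9 2.6
  endloop
 endfacet
 facet normal -0.415 -0.588 0.694
  outer loop
   vertex 1.6 5.9 5.0
   vertex 4.4 3.1 4.3
   vertex 3.7 5.6 6.0
  endloop
 endfacet
 facet normal 0.780 0.625 0.022
  outer loop
   vertex 5.3 4.4 2.7
   vertex 5.9 3.7 1.3
   vertex 4.1 5.9 2.6
  endloop
 endfacet
 facet normal 0.768 0.624 0.145
  outer loop
   vertex 5.3 4.4 2.7
   vertex 4.1 5.9 2.6
   vertex 3.7 5.6 6.0
  endloop
 endfacet
 facet normal -0.533 -0.607 0.589
  outer loop
   vertex 0.9 3.6 2.0
   vertex 1.6 5.9 5.0
   vertex 0.0 4.1 1.7
  endloop
 endfacet
 facet normal -0.485 -0.635 0.600
  outer loop
   vertex 0.9 3.6 2.0
   vertex 4.4 3.1 4.3
   vertex 1.6 5.9 5.0
  endloop
 endfacet
 facet normal -0.489 -0.872 0.013
  outer loop
   vertex 0.9 3.6 2.0
   vertex 0.0 4.1 1.7
   vertex 3.9 1.9 0.7
  endloop
 endfacet
 facet normal -0.348 -0.874 0.340
  outer loop
   vertex 0.9 3.6 2.0
   vertex 3.9 1.9 0.7
   vertex 4.4 3.1 4.3
  endloop
 endfacet
 facet normal 0.040 -0.554 0.831
  outer loop
   vertex 5.1 3.9 4.8
   vertex 3.7 5.6 6.0
   vertex 4.4 3.1 4.3
  endloop
 endfacet
 facet normal 0.822 0.532 0.205
  outer loop
   vertex 5.1 3.9 4.8
   vertex 5.3 4.4 2.7
   vertex 3.7 5.6 6.0
  endloop
 endfacet
 facet normal 0.675 -0.712 0.195
  outer loop
   vertex 5.1 3.9 4.8
   vertex 4.4 3.1 4.3
   vertex 5.9 3.7 1.3
  endloop
 endfacet
 facet normal 0.896 0.405 0.182
  outer loop
   vertex 5.1 3.9 4.8
   vertex 5.9 3.7 1.3
   vertex 5.3 4.4 2.7
  endloop
 endfacet
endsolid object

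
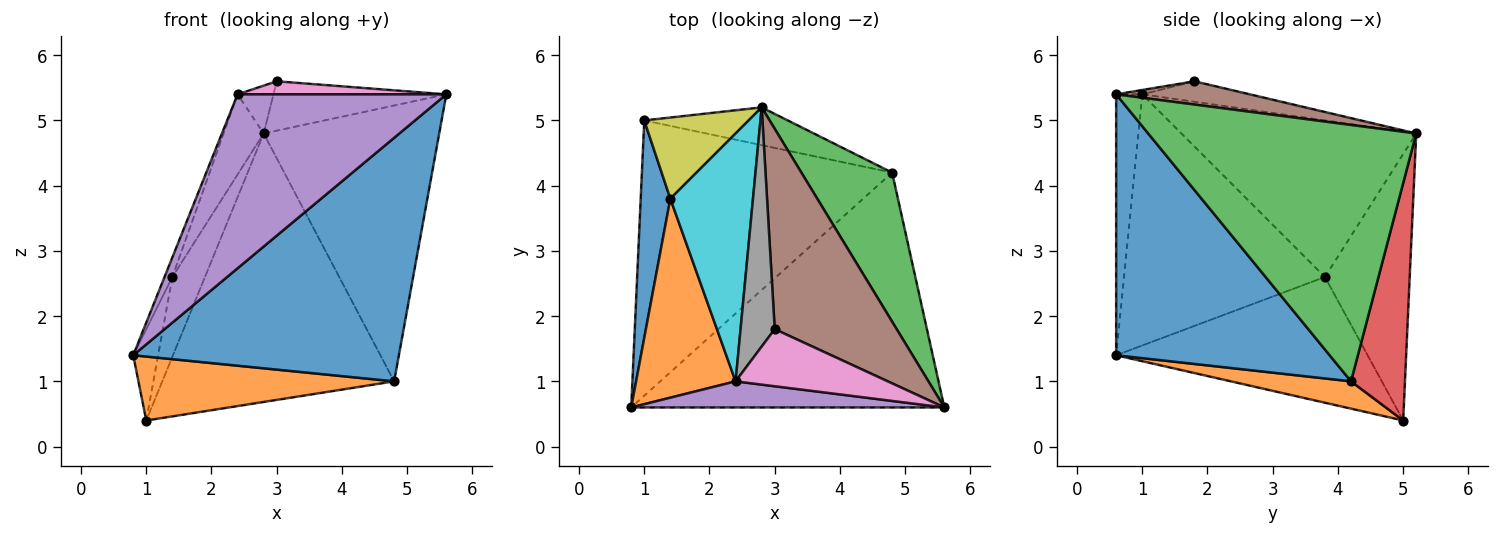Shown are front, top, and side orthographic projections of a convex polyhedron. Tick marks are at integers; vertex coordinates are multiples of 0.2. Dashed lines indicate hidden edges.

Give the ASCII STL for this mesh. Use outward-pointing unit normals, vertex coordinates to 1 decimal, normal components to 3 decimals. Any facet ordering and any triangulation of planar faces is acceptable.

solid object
 facet normal 0.501 -0.623 -0.601
  outer loop
   vertex 4.8 4.2 1.0
   vertex 5.6 0.6 5.4
   vertex 0.8 0.6 1.4
  endloop
 endfacet
 facet normal 0.106 -0.225 -0.969
  outer loop
   vertex 4.8 4.2 1.0
   vertex 0.8 0.6 1.4
   vertex 1.0 5.0 0.4
  endloop
 endfacet
 facet normal 0.802 0.525 0.284
  outer loop
   vertex 4.8 4.2 1.0
   vertex 2.8 5.2 4.8
   vertex 5.6 0.6 5.4
  endloop
 endfacet
 facet normal 0.225 0.965 -0.136
  outer loop
   vertex 4.8 4.2 1.0
   vertex 1.0 5.0 0.4
   vertex 2.8 5.2 4.8
  endloop
 endfacet
 facet normal -0.123 -0.981 0.147
  outer loop
   vertex 2.4 1.0 5.4
   vertex 0.8 0.6 1.4
   vertex 5.6 0.6 5.4
  endloop
 endfacet
 facet normal 0.182 0.235 0.955
  outer loop
   vertex 3.0 1.8 5.6
   vertex 5.6 0.6 5.4
   vertex 2.8 5.2 4.8
  endloop
 endfacet
 facet normal -0.028 -0.223 0.974
  outer loop
   vertex 3.0 1.8 5.6
   vertex 2.4 1.0 5.4
   vertex 5.6 0.6 5.4
  endloop
 endfacet
 facet normal -0.507 0.169 0.845
  outer loop
   vertex 3.0 1.8 5.6
   vertex 2.8 5.2 4.8
   vertex 2.4 1.0 5.4
  endloop
 endfacet
 facet normal -0.877 0.337 0.343
  outer loop
   vertex 1.4 3.8 2.6
   vertex 2.8 5.2 4.8
   vertex 1.0 5.0 0.4
  endloop
 endfacet
 facet normal -0.874 0.149 0.462
  outer loop
   vertex 1.4 3.8 2.6
   vertex 2.4 1.0 5.4
   vertex 2.8 5.2 4.8
  endloop
 endfacet
 facet normal -0.969 0.096 0.228
  outer loop
   vertex 1.4 3.8 2.6
   vertex 1.0 5.0 0.4
   vertex 0.8 0.6 1.4
  endloop
 endfacet
 facet normal -0.929 0.036 0.368
  outer loop
   vertex 1.4 3.8 2.6
   vertex 0.8 0.6 1.4
   vertex 2.4 1.0 5.4
  endloop
 endfacet
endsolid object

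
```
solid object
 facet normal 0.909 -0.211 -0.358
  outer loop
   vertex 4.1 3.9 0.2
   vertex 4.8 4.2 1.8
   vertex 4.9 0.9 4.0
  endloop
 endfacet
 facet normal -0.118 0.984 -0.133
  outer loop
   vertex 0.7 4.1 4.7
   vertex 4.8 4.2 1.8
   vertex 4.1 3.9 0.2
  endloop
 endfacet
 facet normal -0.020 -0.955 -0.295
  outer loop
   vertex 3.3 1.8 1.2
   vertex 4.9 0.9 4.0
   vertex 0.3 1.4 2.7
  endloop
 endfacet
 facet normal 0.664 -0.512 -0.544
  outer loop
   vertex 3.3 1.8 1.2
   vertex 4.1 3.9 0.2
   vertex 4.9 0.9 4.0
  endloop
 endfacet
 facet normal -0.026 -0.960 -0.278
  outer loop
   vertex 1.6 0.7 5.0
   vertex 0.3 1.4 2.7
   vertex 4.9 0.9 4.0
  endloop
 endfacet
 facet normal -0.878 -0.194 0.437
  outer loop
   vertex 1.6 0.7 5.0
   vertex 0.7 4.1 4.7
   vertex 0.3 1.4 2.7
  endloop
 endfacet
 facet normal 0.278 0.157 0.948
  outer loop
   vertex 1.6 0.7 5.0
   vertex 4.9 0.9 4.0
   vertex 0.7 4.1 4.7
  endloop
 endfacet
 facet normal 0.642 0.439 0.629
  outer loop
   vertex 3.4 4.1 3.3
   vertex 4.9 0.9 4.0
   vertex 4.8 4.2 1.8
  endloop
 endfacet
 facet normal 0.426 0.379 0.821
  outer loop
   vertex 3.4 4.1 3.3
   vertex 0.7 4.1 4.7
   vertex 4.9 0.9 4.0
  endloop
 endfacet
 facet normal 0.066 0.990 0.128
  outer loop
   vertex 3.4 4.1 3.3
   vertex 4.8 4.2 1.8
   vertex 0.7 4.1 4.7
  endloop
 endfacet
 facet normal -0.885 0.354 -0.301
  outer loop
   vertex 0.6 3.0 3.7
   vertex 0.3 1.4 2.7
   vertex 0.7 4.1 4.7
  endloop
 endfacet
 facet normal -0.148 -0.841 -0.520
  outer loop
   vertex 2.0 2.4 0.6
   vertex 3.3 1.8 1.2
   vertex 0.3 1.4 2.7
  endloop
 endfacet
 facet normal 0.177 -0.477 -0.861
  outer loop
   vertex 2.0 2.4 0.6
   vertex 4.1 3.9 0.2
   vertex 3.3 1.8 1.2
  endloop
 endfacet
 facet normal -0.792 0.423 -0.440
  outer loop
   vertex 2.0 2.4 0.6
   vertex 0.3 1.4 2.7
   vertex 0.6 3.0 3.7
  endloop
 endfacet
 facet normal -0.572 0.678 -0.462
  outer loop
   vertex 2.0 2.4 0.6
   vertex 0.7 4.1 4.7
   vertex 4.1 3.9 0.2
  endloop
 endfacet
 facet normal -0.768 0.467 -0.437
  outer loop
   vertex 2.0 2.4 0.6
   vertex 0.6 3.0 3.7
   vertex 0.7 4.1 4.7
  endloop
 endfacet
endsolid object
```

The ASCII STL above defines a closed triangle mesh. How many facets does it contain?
16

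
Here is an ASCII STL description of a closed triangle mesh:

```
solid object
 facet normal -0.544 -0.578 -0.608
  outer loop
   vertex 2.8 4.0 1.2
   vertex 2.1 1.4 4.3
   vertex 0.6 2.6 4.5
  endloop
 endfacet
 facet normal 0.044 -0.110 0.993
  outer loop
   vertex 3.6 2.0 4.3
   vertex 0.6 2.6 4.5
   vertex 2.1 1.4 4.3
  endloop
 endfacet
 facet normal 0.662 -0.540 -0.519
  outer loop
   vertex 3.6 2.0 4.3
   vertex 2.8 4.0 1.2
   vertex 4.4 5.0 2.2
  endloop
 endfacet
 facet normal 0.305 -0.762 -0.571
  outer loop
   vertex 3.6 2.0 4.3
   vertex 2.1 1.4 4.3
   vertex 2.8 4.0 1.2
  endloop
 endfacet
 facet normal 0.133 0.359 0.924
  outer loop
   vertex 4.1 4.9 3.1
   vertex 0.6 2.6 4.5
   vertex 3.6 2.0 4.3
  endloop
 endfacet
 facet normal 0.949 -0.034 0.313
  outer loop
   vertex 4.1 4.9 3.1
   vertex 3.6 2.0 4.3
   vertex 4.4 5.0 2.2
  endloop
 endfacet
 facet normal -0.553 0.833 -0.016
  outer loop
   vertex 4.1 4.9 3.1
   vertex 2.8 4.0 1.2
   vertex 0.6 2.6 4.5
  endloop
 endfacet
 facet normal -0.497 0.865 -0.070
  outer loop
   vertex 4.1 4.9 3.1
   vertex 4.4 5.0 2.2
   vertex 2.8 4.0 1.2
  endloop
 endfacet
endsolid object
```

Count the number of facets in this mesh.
8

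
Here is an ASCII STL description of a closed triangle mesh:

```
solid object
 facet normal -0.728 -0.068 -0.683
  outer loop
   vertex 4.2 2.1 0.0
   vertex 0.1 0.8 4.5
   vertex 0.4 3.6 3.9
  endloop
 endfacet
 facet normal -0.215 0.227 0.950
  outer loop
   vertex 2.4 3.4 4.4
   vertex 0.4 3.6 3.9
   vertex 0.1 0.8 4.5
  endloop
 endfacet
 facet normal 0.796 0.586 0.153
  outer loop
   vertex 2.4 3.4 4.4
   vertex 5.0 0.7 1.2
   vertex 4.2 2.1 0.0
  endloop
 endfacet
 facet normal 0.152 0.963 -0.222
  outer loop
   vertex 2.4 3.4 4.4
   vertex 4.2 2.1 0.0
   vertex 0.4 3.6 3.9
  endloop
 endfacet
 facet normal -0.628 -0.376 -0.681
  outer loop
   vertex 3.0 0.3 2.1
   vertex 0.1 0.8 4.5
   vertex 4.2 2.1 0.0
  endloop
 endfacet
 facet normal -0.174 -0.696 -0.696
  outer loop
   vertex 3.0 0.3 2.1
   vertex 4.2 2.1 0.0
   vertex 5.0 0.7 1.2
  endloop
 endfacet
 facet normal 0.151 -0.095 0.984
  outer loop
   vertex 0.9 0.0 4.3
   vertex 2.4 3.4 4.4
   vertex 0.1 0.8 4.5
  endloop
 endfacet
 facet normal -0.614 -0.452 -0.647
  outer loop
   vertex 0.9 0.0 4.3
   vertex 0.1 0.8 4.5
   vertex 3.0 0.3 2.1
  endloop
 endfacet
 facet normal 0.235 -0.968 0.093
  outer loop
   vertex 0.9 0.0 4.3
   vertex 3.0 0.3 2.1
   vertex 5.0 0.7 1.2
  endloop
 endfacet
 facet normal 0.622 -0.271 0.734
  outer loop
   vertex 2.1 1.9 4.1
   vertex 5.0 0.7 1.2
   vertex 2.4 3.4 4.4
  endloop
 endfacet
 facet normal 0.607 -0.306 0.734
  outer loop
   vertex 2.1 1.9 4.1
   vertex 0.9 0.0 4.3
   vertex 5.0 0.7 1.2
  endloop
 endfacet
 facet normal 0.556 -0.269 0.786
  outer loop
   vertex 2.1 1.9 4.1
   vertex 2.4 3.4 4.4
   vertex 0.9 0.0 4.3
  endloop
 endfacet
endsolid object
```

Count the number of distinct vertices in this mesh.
8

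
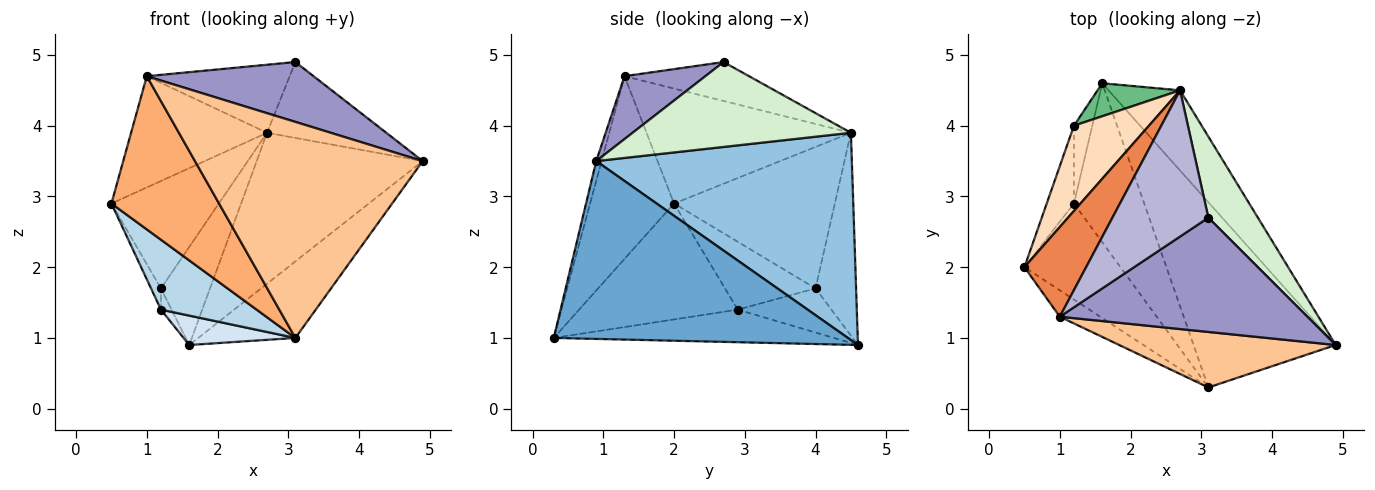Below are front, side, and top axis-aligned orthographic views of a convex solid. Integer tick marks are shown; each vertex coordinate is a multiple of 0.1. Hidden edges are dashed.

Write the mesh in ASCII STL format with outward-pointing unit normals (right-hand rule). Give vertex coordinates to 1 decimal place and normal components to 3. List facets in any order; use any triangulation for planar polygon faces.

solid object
 facet normal 0.756 0.250 -0.605
  outer loop
   vertex 3.1 0.3 1.0
   vertex 1.6 4.6 0.9
   vertex 4.9 0.9 3.5
  endloop
 endfacet
 facet normal 0.806 0.523 -0.278
  outer loop
   vertex 2.7 4.5 3.9
   vertex 4.9 0.9 3.5
   vertex 1.6 4.6 0.9
  endloop
 endfacet
 facet normal -0.698 -0.421 -0.579
  outer loop
   vertex 1.2 2.9 1.4
   vertex 3.1 0.3 1.0
   vertex 0.5 2.0 2.9
  endloop
 endfacet
 facet normal -0.415 -0.166 -0.895
  outer loop
   vertex 1.2 2.9 1.4
   vertex 1.6 4.6 0.9
   vertex 3.1 0.3 1.0
  endloop
 endfacet
 facet normal -0.760 0.506 0.408
  outer loop
   vertex 1.0 1.3 4.7
   vertex 2.7 4.5 3.9
   vertex 0.5 2.0 2.9
  endloop
 endfacet
 facet normal -0.609 -0.781 -0.135
  outer loop
   vertex 1.0 1.3 4.7
   vertex 0.5 2.0 2.9
   vertex 3.1 0.3 1.0
  endloop
 endfacet
 facet normal -0.023 -0.968 0.249
  outer loop
   vertex 1.0 1.3 4.7
   vertex 3.1 0.3 1.0
   vertex 4.9 0.9 3.5
  endloop
 endfacet
 facet normal -0.761 0.508 0.403
  outer loop
   vertex 1.2 4.0 1.7
   vertex 0.5 2.0 2.9
   vertex 2.7 4.5 3.9
  endloop
 endfacet
 facet normal -0.617 0.746 0.251
  outer loop
   vertex 1.2 4.0 1.7
   vertex 2.7 4.5 3.9
   vertex 1.6 4.6 0.9
  endloop
 endfacet
 facet normal -0.923 0.101 -0.370
  outer loop
   vertex 1.2 4.0 1.7
   vertex 1.2 2.9 1.4
   vertex 0.5 2.0 2.9
  endloop
 endfacet
 facet normal -0.919 0.104 -0.381
  outer loop
   vertex 1.2 4.0 1.7
   vertex 1.6 4.6 0.9
   vertex 1.2 2.9 1.4
  endloop
 endfacet
 facet normal 0.781 0.427 0.456
  outer loop
   vertex 3.1 2.7 4.9
   vertex 4.9 0.9 3.5
   vertex 2.7 4.5 3.9
  endloop
 endfacet
 facet normal 0.219 -0.453 0.864
  outer loop
   vertex 3.1 2.7 4.9
   vertex 1.0 1.3 4.7
   vertex 4.9 0.9 3.5
  endloop
 endfacet
 facet normal -0.345 0.396 0.851
  outer loop
   vertex 3.1 2.7 4.9
   vertex 2.7 4.5 3.9
   vertex 1.0 1.3 4.7
  endloop
 endfacet
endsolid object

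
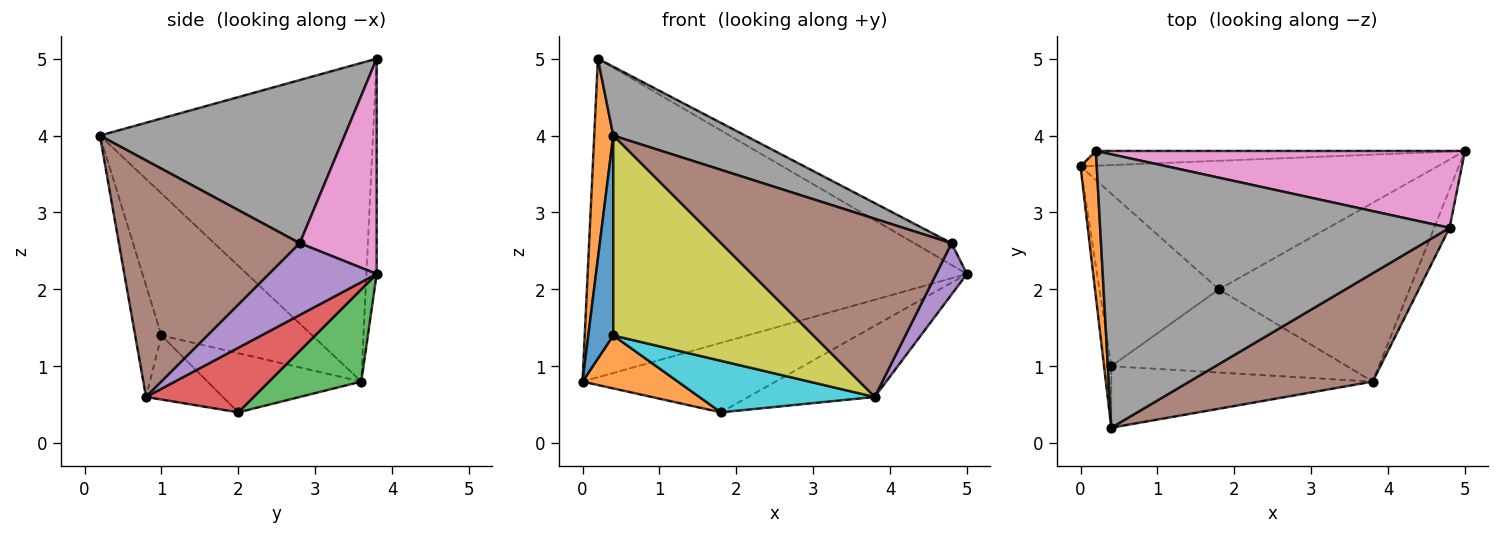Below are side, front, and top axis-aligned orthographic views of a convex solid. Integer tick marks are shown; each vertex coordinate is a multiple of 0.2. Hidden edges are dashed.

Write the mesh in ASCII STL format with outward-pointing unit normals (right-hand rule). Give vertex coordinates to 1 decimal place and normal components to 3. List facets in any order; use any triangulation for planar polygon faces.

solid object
 facet normal -0.027 0.999 -0.046
  outer loop
   vertex 0.2 3.8 5.0
   vertex 5.0 3.8 2.2
   vertex 0.0 3.6 0.8
  endloop
 endfacet
 facet normal -0.996 -0.069 0.051
  outer loop
   vertex 0.2 3.8 5.0
   vertex 0.0 3.6 0.8
   vertex 0.4 0.2 4.0
  endloop
 endfacet
 facet normal 0.222 0.464 -0.858
  outer loop
   vertex 1.8 2.0 0.4
   vertex 0.0 3.6 0.8
   vertex 5.0 3.8 2.2
  endloop
 endfacet
 facet normal 0.300 0.353 -0.886
  outer loop
   vertex 1.8 2.0 0.4
   vertex 5.0 3.8 2.2
   vertex 3.8 0.8 0.6
  endloop
 endfacet
 facet normal 0.942 -0.269 -0.202
  outer loop
   vertex 4.8 2.8 2.6
   vertex 3.8 0.8 0.6
   vertex 5.0 3.8 2.2
  endloop
 endfacet
 facet normal 0.557 -0.710 0.431
  outer loop
   vertex 4.8 2.8 2.6
   vertex 0.4 0.2 4.0
   vertex 3.8 0.8 0.6
  endloop
 endfacet
 facet normal 0.489 0.238 0.839
  outer loop
   vertex 4.8 2.8 2.6
   vertex 5.0 3.8 2.2
   vertex 0.2 3.8 5.0
  endloop
 endfacet
 facet normal 0.413 -0.222 0.883
  outer loop
   vertex 4.8 2.8 2.6
   vertex 0.2 3.8 5.0
   vertex 0.4 0.2 4.0
  endloop
 endfacet
 facet normal -0.124 -0.948 -0.292
  outer loop
   vertex 0.4 1.0 1.4
   vertex 3.8 0.8 0.6
   vertex 0.4 0.2 4.0
  endloop
 endfacet
 facet normal -0.225 -0.513 -0.828
  outer loop
   vertex 0.4 1.0 1.4
   vertex 1.8 2.0 0.4
   vertex 3.8 0.8 0.6
  endloop
 endfacet
 facet normal -0.985 -0.163 -0.050
  outer loop
   vertex 0.4 1.0 1.4
   vertex 0.4 0.2 4.0
   vertex 0.0 3.6 0.8
  endloop
 endfacet
 facet normal -0.428 -0.265 -0.864
  outer loop
   vertex 0.4 1.0 1.4
   vertex 0.0 3.6 0.8
   vertex 1.8 2.0 0.4
  endloop
 endfacet
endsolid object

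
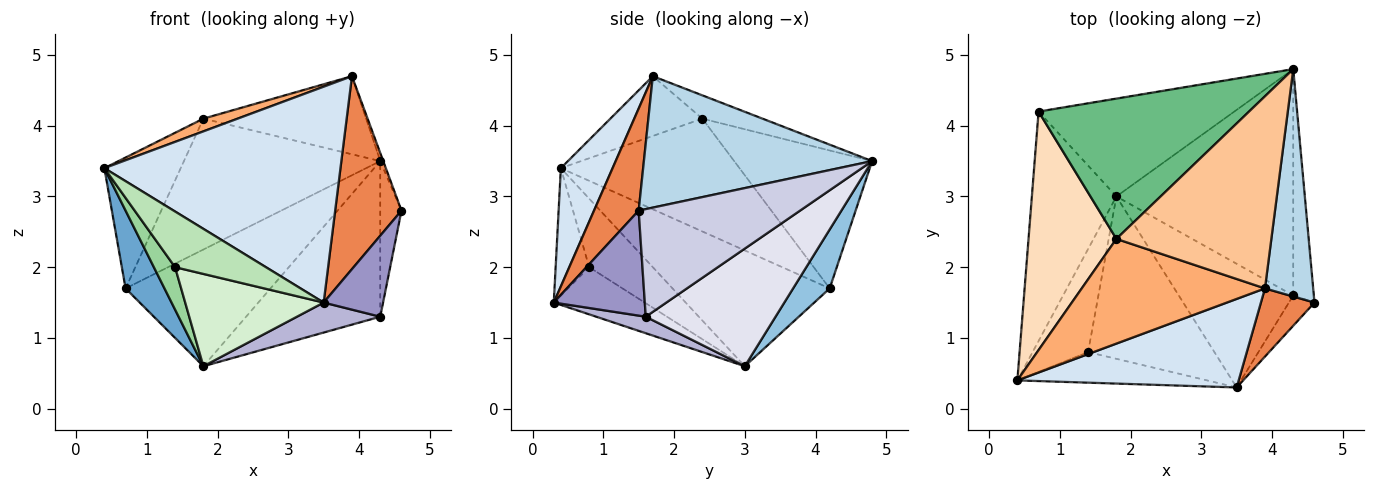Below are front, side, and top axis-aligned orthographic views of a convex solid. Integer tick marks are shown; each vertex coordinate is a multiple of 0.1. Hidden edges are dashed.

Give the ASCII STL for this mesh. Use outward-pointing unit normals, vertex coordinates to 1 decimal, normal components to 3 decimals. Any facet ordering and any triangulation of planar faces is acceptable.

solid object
 facet normal -0.792 -0.196 -0.578
  outer loop
   vertex 0.7 4.2 1.7
   vertex 1.8 3.0 0.6
   vertex 0.4 0.4 3.4
  endloop
 endfacet
 facet normal 0.190 0.752 -0.631
  outer loop
   vertex 0.7 4.2 1.7
   vertex 4.3 4.8 3.5
   vertex 1.8 3.0 0.6
  endloop
 endfacet
 facet normal 0.939 0.012 0.345
  outer loop
   vertex 3.9 1.7 4.7
   vertex 4.6 1.5 2.8
   vertex 4.3 4.8 3.5
  endloop
 endfacet
 facet normal 0.199 -0.907 0.372
  outer loop
   vertex 3.5 0.3 1.5
   vertex 3.9 1.7 4.7
   vertex 0.4 0.4 3.4
  endloop
 endfacet
 facet normal 0.536 -0.796 0.281
  outer loop
   vertex 3.5 0.3 1.5
   vertex 4.6 1.5 2.8
   vertex 3.9 1.7 4.7
  endloop
 endfacet
 facet normal -0.308 -0.115 0.944
  outer loop
   vertex 1.8 2.4 4.1
   vertex 0.4 0.4 3.4
   vertex 3.9 1.7 4.7
  endloop
 endfacet
 facet normal -0.138 0.373 0.918
  outer loop
   vertex 1.8 2.4 4.1
   vertex 3.9 1.7 4.7
   vertex 4.3 4.8 3.5
  endloop
 endfacet
 facet normal -0.748 0.320 0.582
  outer loop
   vertex 1.8 2.4 4.1
   vertex 0.7 4.2 1.7
   vertex 0.4 0.4 3.4
  endloop
 endfacet
 facet normal -0.432 0.615 0.659
  outer loop
   vertex 1.8 2.4 4.1
   vertex 4.3 4.8 3.5
   vertex 0.7 4.2 1.7
  endloop
 endfacet
 facet normal -0.752 -0.251 -0.609
  outer loop
   vertex 1.4 0.8 2.0
   vertex 0.4 0.4 3.4
   vertex 1.8 3.0 0.6
  endloop
 endfacet
 facet normal -0.308 -0.834 -0.458
  outer loop
   vertex 1.4 0.8 2.0
   vertex 3.5 0.3 1.5
   vertex 0.4 0.4 3.4
  endloop
 endfacet
 facet normal -0.309 -0.470 -0.827
  outer loop
   vertex 1.4 0.8 2.0
   vertex 1.8 3.0 0.6
   vertex 3.5 0.3 1.5
  endloop
 endfacet
 facet normal 0.820 -0.536 -0.200
  outer loop
   vertex 4.3 1.6 1.3
   vertex 4.6 1.5 2.8
   vertex 3.5 0.3 1.5
  endloop
 endfacet
 facet normal 0.139 -0.233 -0.962
  outer loop
   vertex 4.3 1.6 1.3
   vertex 3.5 0.3 1.5
   vertex 1.8 3.0 0.6
  endloop
 endfacet
 facet normal 0.974 0.128 -0.186
  outer loop
   vertex 4.3 1.6 1.3
   vertex 4.3 4.8 3.5
   vertex 4.6 1.5 2.8
  endloop
 endfacet
 facet normal 0.481 0.497 -0.723
  outer loop
   vertex 4.3 1.6 1.3
   vertex 1.8 3.0 0.6
   vertex 4.3 4.8 3.5
  endloop
 endfacet
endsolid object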